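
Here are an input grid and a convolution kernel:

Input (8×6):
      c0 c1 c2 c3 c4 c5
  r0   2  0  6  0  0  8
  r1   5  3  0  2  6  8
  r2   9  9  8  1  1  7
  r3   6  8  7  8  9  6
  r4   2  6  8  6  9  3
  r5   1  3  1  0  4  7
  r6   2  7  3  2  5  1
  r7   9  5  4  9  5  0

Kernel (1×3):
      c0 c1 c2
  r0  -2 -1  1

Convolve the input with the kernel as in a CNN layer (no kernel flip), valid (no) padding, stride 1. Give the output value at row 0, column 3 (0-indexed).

8

The receptive field on the input at this output position is [0 0 8]. Elementwise product with the kernel and sum: 0·-2 + 0·-1 + 8·1.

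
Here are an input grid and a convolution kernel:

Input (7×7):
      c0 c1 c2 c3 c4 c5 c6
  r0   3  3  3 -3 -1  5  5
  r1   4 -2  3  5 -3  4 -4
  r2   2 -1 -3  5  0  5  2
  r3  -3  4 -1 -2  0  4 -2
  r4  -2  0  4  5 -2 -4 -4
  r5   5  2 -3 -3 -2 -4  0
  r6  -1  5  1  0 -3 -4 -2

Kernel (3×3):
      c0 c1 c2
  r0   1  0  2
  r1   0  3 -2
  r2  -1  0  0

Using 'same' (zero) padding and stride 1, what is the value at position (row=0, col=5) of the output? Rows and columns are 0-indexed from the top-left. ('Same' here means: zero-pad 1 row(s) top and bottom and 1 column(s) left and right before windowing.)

The receptive field on the zero-padded input at this output position is [0 0 0 / -1 5 5 / -3 4 -4]. Elementwise product with the kernel and sum: 0·1 + 0·2 + 5·3 + 5·-2 + -3·-1.

8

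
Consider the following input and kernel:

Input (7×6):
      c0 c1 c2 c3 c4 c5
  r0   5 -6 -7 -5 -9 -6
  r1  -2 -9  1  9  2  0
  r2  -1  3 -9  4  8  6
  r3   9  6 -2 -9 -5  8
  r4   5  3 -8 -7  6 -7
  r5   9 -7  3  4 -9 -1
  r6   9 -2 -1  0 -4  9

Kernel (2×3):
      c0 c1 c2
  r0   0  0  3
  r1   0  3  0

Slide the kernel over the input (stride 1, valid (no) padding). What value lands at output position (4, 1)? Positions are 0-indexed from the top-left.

The receptive field on the input at this output position is [3 -8 -7 / -7 3 4]. Elementwise product with the kernel and sum: -7·3 + 3·3.

-12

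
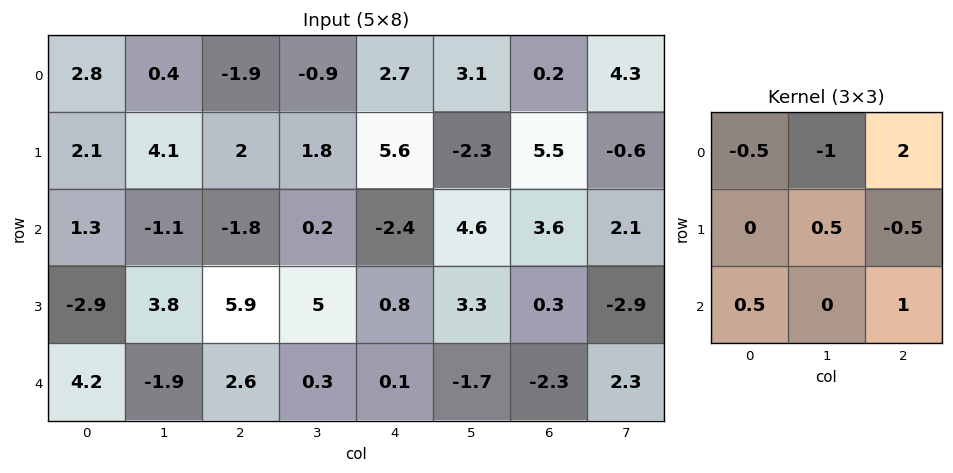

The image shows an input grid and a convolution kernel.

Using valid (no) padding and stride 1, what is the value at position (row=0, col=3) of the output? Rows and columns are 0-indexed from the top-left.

12.6

The receptive field on the input at this output position is [-0.9 2.7 3.1 / 1.8 5.6 -2.3 / 0.2 -2.4 4.6]. Elementwise product with the kernel and sum: -0.9·-0.5 + 2.7·-1 + 3.1·2 + 5.6·0.5 + -2.3·-0.5 + 0.2·0.5 + 4.6·1.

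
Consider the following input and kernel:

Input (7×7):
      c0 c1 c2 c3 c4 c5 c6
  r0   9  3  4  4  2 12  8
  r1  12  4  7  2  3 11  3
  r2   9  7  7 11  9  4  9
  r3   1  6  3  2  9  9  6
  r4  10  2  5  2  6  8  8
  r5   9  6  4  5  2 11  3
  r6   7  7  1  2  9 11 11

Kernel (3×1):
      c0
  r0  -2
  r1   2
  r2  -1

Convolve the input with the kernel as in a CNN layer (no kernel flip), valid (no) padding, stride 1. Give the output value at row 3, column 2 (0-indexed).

The receptive field on the input at this output position is [3 / 5 / 4]. Elementwise product with the kernel and sum: 3·-2 + 5·2 + 4·-1.

0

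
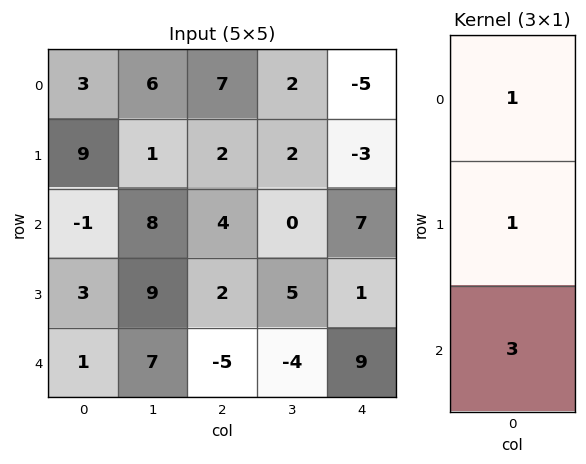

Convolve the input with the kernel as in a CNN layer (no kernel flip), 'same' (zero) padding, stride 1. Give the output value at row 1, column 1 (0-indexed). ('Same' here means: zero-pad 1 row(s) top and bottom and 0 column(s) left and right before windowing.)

The receptive field on the zero-padded input at this output position is [6 / 1 / 8]. Elementwise product with the kernel and sum: 6·1 + 1·1 + 8·3.

31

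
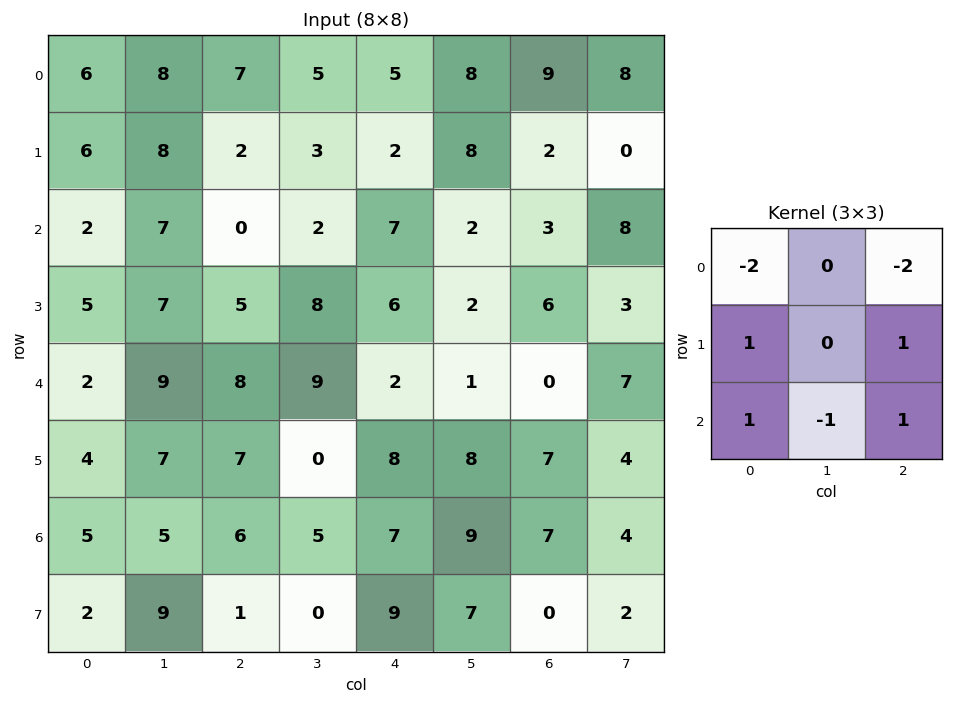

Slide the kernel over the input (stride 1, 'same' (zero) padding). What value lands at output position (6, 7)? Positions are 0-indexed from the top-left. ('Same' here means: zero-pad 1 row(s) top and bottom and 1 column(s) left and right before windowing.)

-9

The receptive field on the zero-padded input at this output position is [7 4 0 / 7 4 0 / 0 2 0]. Elementwise product with the kernel and sum: 7·-2 + 0·-2 + 7·1 + 0·1 + 0·1 + 2·-1 + 0·1.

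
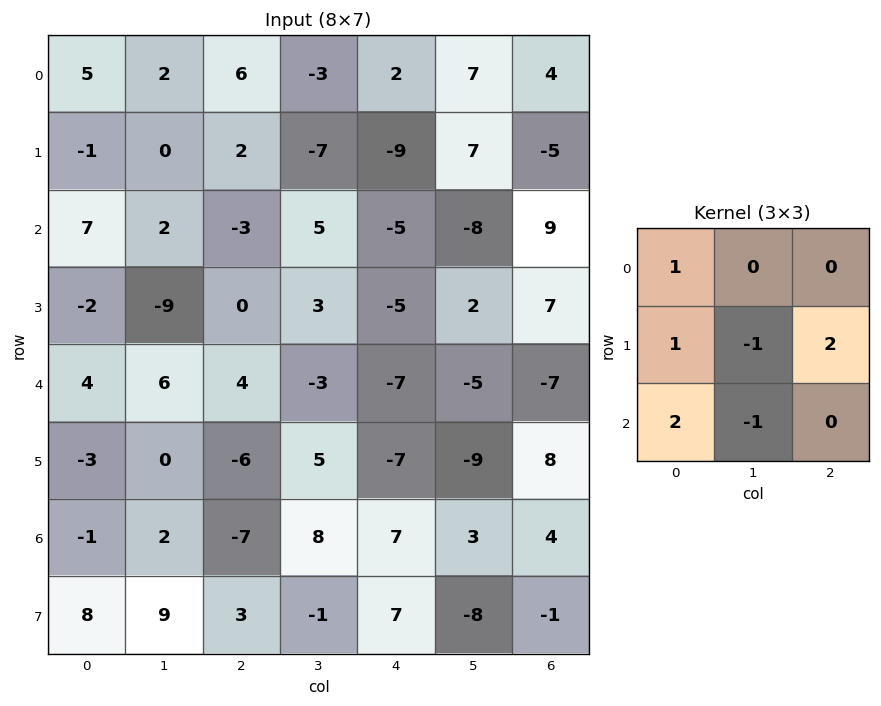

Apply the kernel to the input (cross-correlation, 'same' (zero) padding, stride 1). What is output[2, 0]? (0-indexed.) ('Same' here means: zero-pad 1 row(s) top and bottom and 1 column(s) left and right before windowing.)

The receptive field on the zero-padded input at this output position is [0 -1 0 / 0 7 2 / 0 -2 -9]. Elementwise product with the kernel and sum: 0·1 + 0·1 + 7·-1 + 2·2 + 0·2 + -2·-1.

-1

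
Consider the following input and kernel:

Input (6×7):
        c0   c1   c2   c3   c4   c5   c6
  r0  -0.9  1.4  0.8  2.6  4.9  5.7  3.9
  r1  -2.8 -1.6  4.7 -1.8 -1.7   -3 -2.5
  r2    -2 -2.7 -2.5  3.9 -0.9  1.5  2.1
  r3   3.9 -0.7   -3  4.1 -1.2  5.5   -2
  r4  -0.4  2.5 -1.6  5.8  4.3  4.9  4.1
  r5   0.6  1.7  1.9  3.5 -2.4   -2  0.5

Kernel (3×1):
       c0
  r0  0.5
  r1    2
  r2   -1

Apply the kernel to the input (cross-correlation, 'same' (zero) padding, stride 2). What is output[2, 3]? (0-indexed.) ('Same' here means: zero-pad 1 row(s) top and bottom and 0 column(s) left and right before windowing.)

6.7

The receptive field on the zero-padded input at this output position is [-2 / 4.1 / 0.5]. Elementwise product with the kernel and sum: -2·0.5 + 4.1·2 + 0.5·-1.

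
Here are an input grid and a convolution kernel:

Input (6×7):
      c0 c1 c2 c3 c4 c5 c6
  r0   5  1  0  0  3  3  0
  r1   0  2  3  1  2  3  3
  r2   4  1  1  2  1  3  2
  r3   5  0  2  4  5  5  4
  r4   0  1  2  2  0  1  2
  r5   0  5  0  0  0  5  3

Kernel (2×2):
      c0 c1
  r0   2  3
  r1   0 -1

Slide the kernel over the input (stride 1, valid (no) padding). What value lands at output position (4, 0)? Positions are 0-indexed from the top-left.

The receptive field on the input at this output position is [0 1 / 0 5]. Elementwise product with the kernel and sum: 0·2 + 1·3 + 5·-1.

-2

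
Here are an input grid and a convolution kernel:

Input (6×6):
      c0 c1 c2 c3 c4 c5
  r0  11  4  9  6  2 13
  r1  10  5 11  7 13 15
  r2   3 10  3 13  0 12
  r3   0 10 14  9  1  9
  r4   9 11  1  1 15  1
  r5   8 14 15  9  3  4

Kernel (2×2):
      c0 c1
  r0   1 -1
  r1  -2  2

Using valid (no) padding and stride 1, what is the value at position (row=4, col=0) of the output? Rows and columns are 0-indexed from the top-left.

The receptive field on the input at this output position is [9 11 / 8 14]. Elementwise product with the kernel and sum: 9·1 + 11·-1 + 8·-2 + 14·2.

10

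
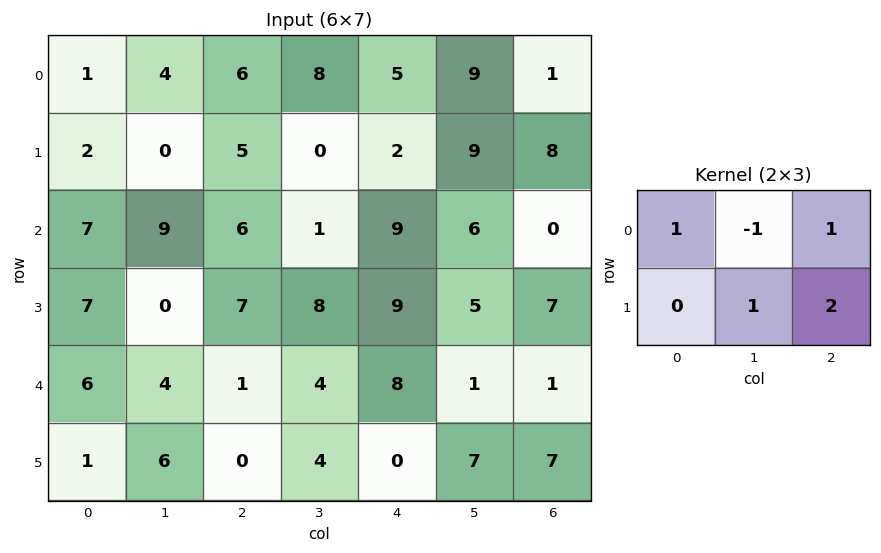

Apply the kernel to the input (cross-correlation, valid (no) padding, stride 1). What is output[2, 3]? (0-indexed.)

The receptive field on the input at this output position is [1 9 6 / 8 9 5]. Elementwise product with the kernel and sum: 1·1 + 9·-1 + 6·1 + 9·1 + 5·2.

17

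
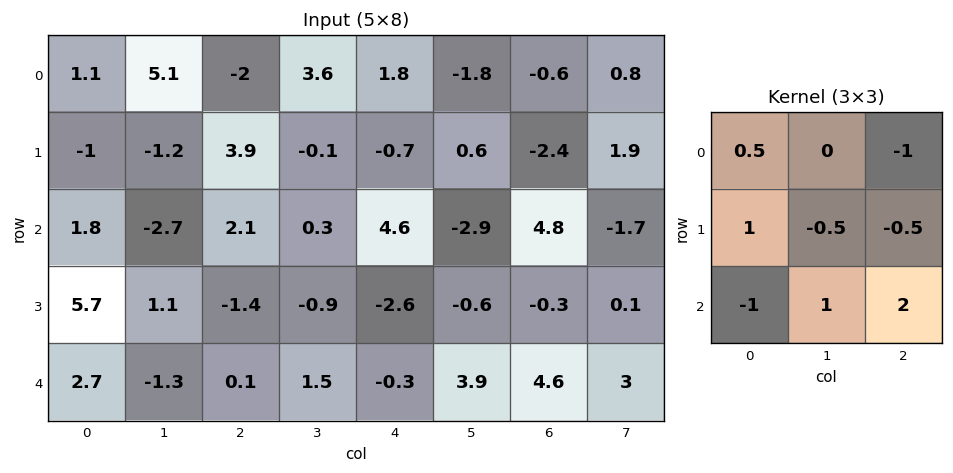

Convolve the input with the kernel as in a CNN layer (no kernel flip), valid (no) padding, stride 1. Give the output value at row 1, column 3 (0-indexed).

The receptive field on the input at this output position is [-0.1 -0.7 0.6 / 0.3 4.6 -2.9 / -0.9 -2.6 -0.6]. Elementwise product with the kernel and sum: -0.1·0.5 + 0.6·-1 + 0.3·1 + 4.6·-0.5 + -2.9·-0.5 + -0.9·-1 + -2.6·1 + -0.6·2.

-4.1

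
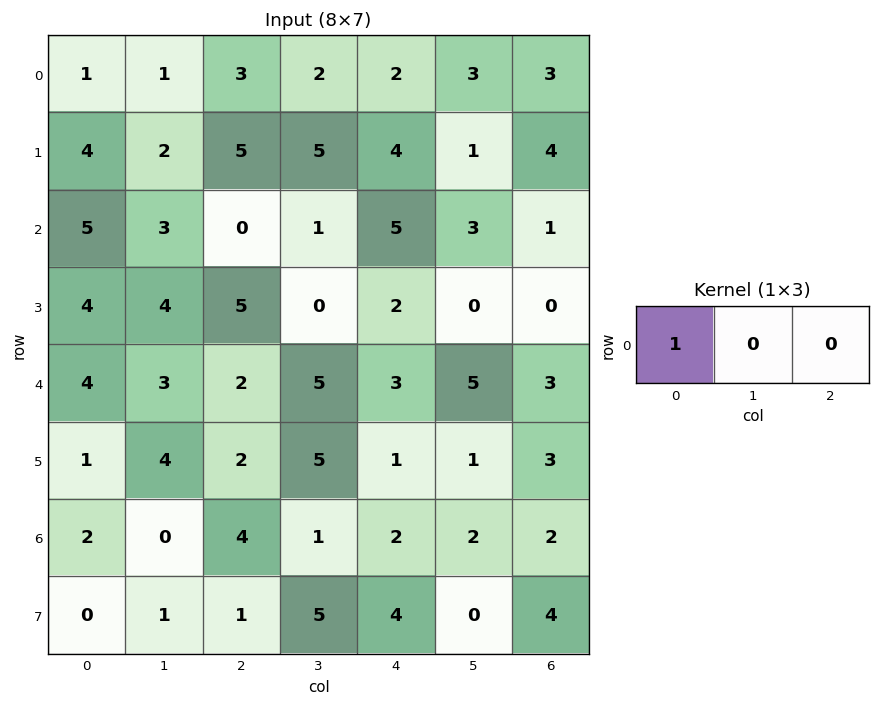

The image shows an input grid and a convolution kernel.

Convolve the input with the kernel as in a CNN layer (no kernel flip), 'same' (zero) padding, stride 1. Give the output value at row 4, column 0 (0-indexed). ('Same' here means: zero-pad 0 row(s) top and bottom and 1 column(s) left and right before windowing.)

0

The receptive field on the zero-padded input at this output position is [0 4 3]. Elementwise product with the kernel and sum: 0·1.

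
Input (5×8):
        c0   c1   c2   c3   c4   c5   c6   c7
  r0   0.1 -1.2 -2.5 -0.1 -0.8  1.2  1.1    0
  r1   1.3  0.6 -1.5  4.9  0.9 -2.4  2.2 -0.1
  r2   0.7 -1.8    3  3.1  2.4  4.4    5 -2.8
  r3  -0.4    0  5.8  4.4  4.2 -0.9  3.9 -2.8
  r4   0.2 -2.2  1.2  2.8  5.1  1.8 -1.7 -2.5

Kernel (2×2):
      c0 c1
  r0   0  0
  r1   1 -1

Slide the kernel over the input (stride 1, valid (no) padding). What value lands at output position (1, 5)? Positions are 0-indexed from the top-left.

-0.6

The receptive field on the input at this output position is [-2.4 2.2 / 4.4 5]. Elementwise product with the kernel and sum: 4.4·1 + 5·-1.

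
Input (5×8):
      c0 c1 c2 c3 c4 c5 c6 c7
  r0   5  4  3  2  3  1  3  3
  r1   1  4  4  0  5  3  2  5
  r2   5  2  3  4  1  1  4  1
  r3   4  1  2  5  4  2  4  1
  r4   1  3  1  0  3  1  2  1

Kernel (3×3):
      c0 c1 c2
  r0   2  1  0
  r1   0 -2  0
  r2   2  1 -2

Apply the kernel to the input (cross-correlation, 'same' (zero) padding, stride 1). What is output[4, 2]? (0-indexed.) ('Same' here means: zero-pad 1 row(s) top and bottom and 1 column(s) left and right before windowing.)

2

The receptive field on the zero-padded input at this output position is [1 2 5 / 3 1 0 / 0 0 0]. Elementwise product with the kernel and sum: 1·2 + 2·1 + 1·-2 + 0·2 + 0·1 + 0·-2.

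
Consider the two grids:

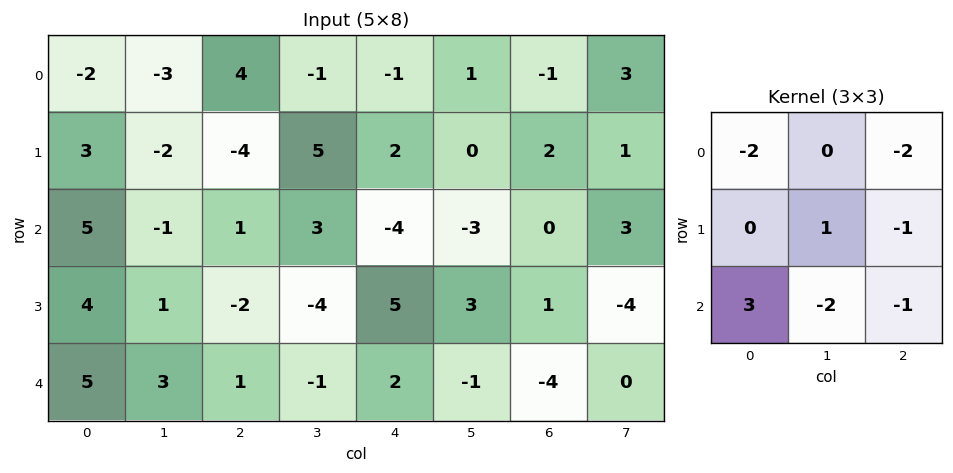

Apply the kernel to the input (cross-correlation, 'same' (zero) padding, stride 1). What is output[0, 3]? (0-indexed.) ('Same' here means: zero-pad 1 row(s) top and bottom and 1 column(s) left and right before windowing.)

-24

The receptive field on the zero-padded input at this output position is [0 0 0 / 4 -1 -1 / -4 5 2]. Elementwise product with the kernel and sum: 0·-2 + 0·-2 + -1·1 + -1·-1 + -4·3 + 5·-2 + 2·-1.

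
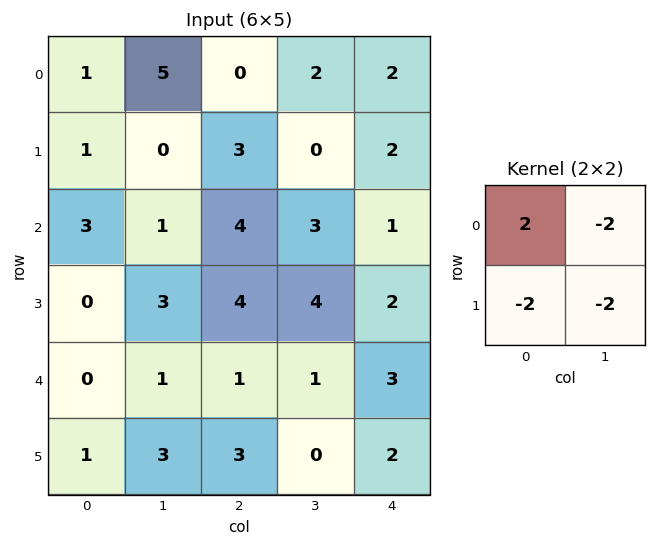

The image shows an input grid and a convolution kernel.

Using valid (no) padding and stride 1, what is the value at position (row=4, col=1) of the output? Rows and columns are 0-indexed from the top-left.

-12

The receptive field on the input at this output position is [1 1 / 3 3]. Elementwise product with the kernel and sum: 1·2 + 1·-2 + 3·-2 + 3·-2.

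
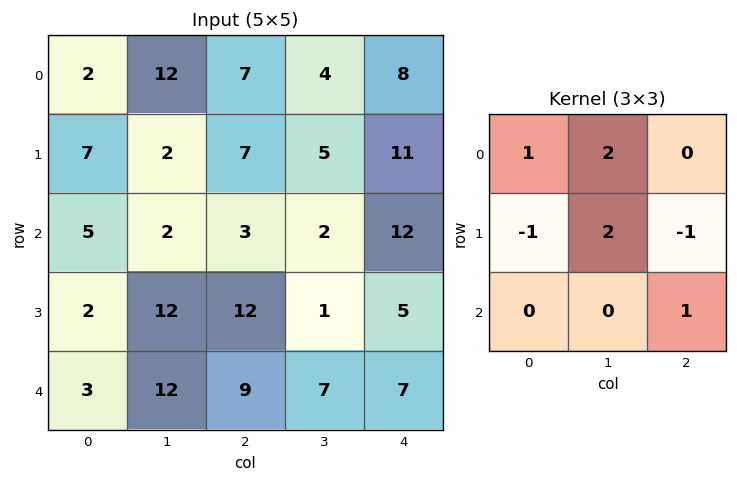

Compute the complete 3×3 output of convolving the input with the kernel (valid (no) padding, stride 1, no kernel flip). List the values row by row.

Output[0,0]: The receptive field on the input at this output position is [2 12 7 / 7 2 7 / 5 2 3]. Elementwise product with the kernel and sum: 2·1 + 12·2 + 7·-1 + 2·2 + 7·-1 + 3·1.
Output[0,1]: The receptive field on the input at this output position is [12 7 4 / 2 7 5 / 2 3 2]. Elementwise product with the kernel and sum: 12·1 + 7·2 + 2·-1 + 7·2 + 5·-1 + 2·1.

19 35 19
19 19 11
28 26 -1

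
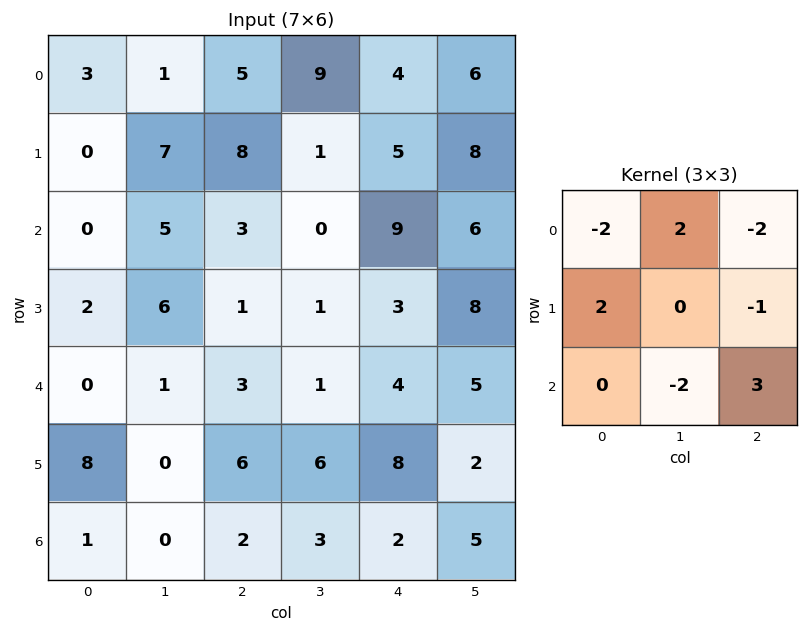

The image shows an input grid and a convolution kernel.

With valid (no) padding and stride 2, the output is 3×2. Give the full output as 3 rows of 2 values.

Output[0,0]: The receptive field on the input at this output position is [3 1 5 / 0 7 8 / 0 5 3]. Elementwise product with the kernel and sum: 3·-2 + 1·2 + 5·-2 + 0·2 + 8·-1 + 5·-2 + 3·3.
Output[0,1]: The receptive field on the input at this output position is [5 9 4 / 8 1 5 / 3 0 9]. Elementwise product with the kernel and sum: 5·-2 + 9·2 + 4·-2 + 8·2 + 5·-1 + 0·-2 + 9·3.

-23 38
14 -15
12 -8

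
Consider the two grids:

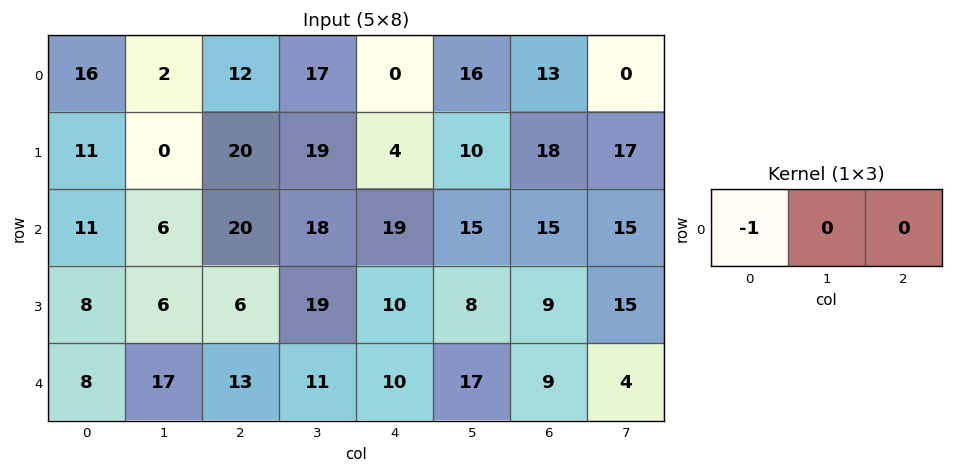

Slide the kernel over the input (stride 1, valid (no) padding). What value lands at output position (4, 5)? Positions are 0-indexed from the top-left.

The receptive field on the input at this output position is [17 9 4]. Elementwise product with the kernel and sum: 17·-1.

-17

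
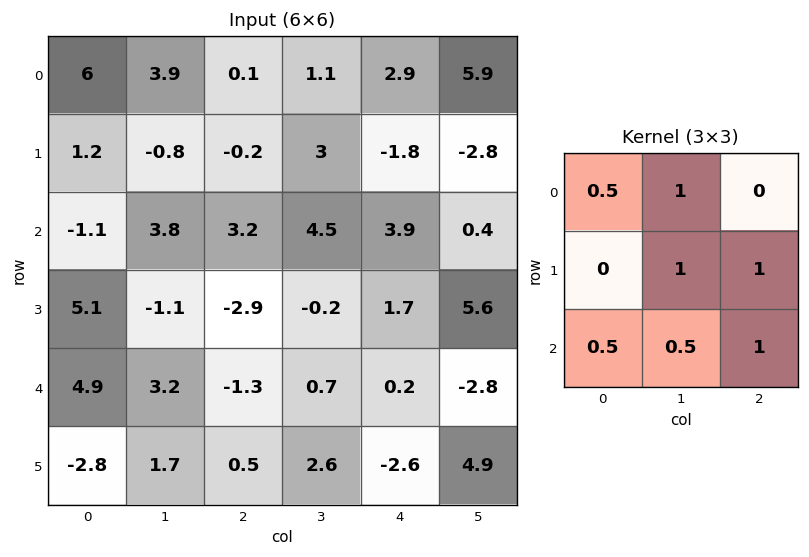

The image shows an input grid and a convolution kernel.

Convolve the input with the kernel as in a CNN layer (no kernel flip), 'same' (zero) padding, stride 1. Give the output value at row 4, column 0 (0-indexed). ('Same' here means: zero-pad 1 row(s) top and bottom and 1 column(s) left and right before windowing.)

The receptive field on the zero-padded input at this output position is [0 5.1 -1.1 / 0 4.9 3.2 / 0 -2.8 1.7]. Elementwise product with the kernel and sum: 0·0.5 + 5.1·1 + 4.9·1 + 3.2·1 + 0·0.5 + -2.8·0.5 + 1.7·1.

13.5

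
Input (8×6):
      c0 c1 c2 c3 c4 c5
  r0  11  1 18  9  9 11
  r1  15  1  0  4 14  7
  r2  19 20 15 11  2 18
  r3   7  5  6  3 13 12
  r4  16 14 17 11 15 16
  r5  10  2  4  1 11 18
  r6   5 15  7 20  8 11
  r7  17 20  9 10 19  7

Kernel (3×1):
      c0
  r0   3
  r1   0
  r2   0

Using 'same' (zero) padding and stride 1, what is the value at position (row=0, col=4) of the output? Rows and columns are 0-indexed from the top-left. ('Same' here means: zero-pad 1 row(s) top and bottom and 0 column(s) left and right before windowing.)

The receptive field on the zero-padded input at this output position is [0 / 9 / 14]. Elementwise product with the kernel and sum: 0·3.

0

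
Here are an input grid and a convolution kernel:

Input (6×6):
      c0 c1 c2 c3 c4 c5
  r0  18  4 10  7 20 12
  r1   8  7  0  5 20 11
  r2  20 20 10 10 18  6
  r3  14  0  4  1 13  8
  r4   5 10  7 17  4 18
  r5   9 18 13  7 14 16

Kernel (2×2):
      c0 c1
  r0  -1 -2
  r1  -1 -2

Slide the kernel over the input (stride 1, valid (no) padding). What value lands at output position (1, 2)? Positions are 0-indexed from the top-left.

-40

The receptive field on the input at this output position is [0 5 / 10 10]. Elementwise product with the kernel and sum: 0·-1 + 5·-2 + 10·-1 + 10·-2.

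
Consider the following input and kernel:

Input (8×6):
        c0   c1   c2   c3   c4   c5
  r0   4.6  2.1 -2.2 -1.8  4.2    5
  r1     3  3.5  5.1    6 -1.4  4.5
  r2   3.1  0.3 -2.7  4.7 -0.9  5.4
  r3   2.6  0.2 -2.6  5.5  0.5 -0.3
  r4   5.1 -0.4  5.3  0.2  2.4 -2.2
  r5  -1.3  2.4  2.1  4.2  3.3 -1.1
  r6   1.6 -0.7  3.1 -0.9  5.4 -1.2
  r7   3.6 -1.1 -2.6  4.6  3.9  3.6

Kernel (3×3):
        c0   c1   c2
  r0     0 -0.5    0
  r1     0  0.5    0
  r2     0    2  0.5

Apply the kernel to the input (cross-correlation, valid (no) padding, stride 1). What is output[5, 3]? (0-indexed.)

The receptive field on the input at this output position is [4.2 3.3 -1.1 / -0.9 5.4 -1.2 / 4.6 3.9 3.6]. Elementwise product with the kernel and sum: 3.3·-0.5 + 5.4·0.5 + 3.9·2 + 3.6·0.5.

10.65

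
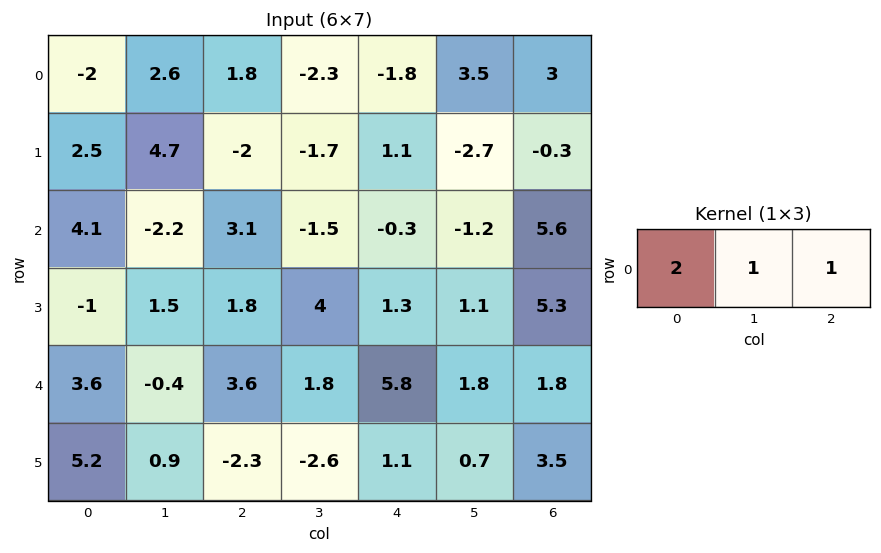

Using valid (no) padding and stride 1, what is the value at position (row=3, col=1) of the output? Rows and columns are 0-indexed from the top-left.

8.8

The receptive field on the input at this output position is [1.5 1.8 4]. Elementwise product with the kernel and sum: 1.5·2 + 1.8·1 + 4·1.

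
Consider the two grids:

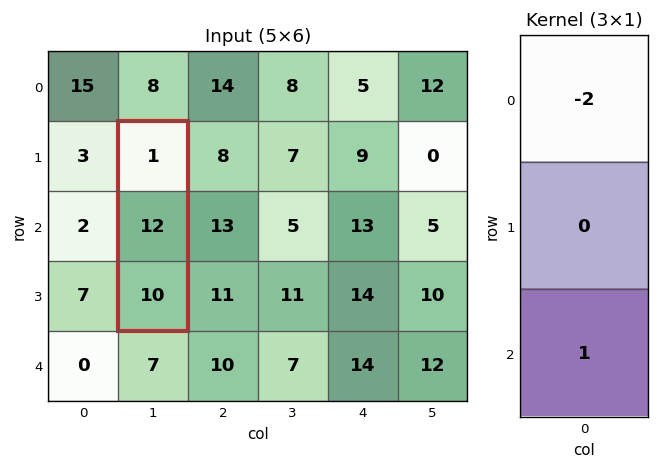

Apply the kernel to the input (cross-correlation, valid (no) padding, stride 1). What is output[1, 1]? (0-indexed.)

8

The receptive field on the input at this output position is [1 / 12 / 10]. Elementwise product with the kernel and sum: 1·-2 + 10·1.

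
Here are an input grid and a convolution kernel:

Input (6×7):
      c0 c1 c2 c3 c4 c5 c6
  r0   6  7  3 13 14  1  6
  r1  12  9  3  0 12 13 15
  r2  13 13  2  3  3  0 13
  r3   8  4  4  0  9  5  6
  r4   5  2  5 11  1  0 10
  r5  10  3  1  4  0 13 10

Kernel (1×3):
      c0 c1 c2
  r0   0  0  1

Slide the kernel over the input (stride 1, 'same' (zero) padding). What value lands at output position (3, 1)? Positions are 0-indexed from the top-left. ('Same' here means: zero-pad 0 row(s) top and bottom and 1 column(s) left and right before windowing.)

4

The receptive field on the zero-padded input at this output position is [8 4 4]. Elementwise product with the kernel and sum: 4·1.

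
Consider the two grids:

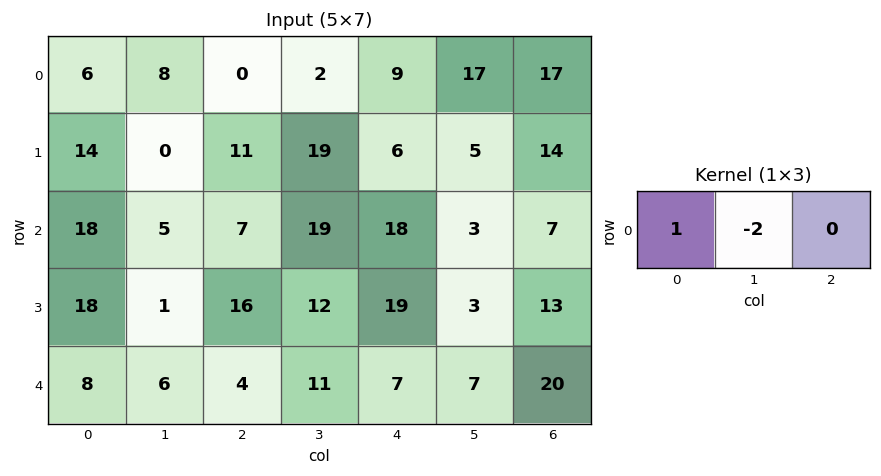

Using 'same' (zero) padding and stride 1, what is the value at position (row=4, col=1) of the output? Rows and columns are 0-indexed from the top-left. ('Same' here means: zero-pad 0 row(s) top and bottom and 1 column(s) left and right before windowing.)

The receptive field on the zero-padded input at this output position is [8 6 4]. Elementwise product with the kernel and sum: 8·1 + 6·-2.

-4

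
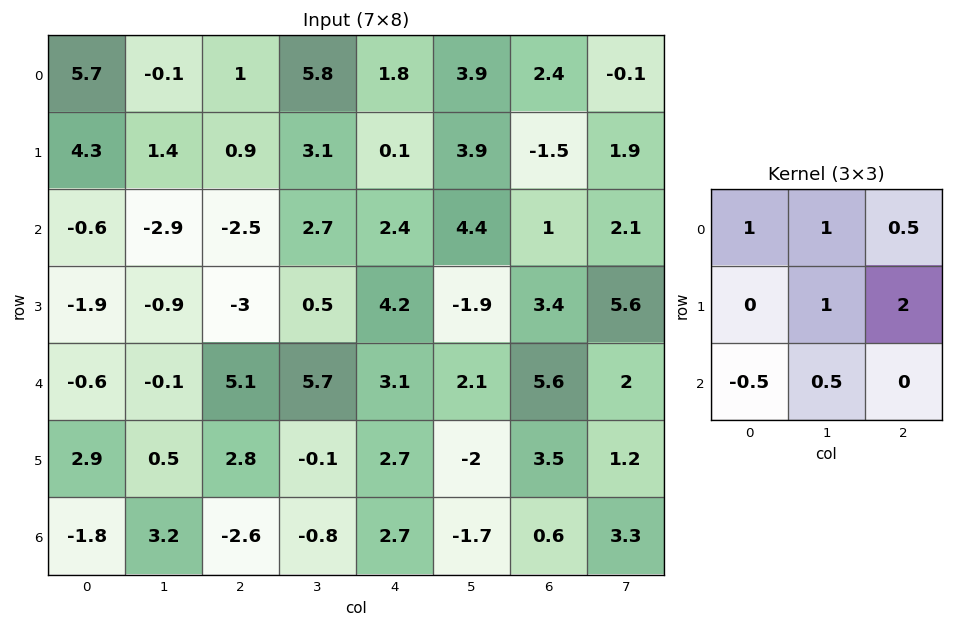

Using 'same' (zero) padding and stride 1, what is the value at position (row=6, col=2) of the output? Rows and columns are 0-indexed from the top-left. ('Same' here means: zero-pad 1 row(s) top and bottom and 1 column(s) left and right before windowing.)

-0.95

The receptive field on the zero-padded input at this output position is [0.5 2.8 -0.1 / 3.2 -2.6 -0.8 / 0 0 0]. Elementwise product with the kernel and sum: 0.5·1 + 2.8·1 + -0.1·0.5 + -2.6·1 + -0.8·2 + 0·-0.5 + 0·0.5.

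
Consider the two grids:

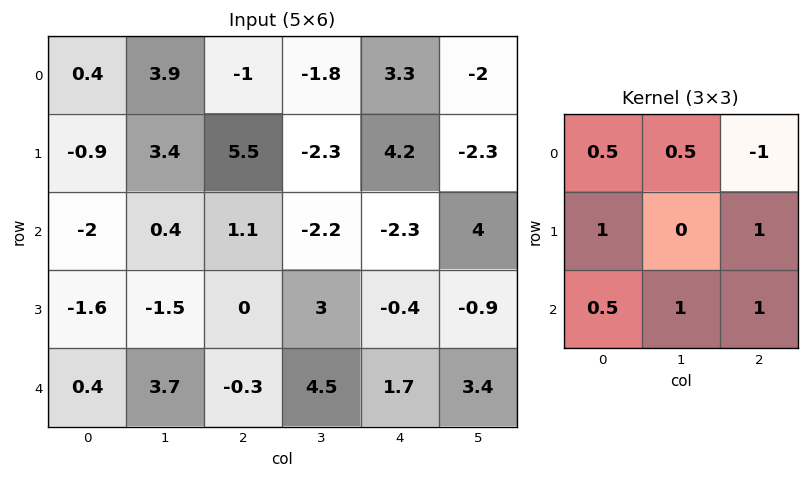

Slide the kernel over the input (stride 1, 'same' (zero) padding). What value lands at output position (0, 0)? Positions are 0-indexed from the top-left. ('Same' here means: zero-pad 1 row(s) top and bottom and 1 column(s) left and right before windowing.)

The receptive field on the zero-padded input at this output position is [0 0 0 / 0 0.4 3.9 / 0 -0.9 3.4]. Elementwise product with the kernel and sum: 0·0.5 + 0·0.5 + 0·-1 + 0·1 + 3.9·1 + 0·0.5 + -0.9·1 + 3.4·1.

6.4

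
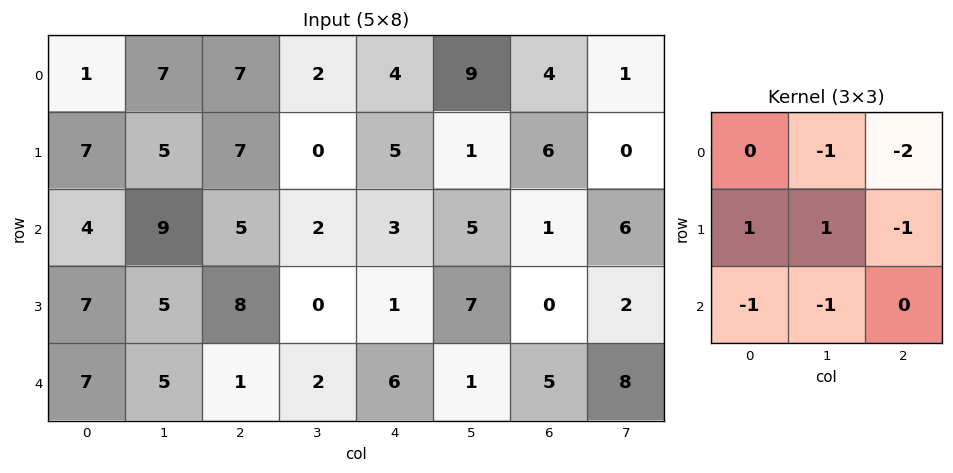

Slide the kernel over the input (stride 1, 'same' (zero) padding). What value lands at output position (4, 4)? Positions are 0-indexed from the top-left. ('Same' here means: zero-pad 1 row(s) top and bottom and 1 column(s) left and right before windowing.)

The receptive field on the zero-padded input at this output position is [0 1 7 / 2 6 1 / 0 0 0]. Elementwise product with the kernel and sum: 1·-1 + 7·-2 + 2·1 + 6·1 + 1·-1 + 0·-1 + 0·-1.

-8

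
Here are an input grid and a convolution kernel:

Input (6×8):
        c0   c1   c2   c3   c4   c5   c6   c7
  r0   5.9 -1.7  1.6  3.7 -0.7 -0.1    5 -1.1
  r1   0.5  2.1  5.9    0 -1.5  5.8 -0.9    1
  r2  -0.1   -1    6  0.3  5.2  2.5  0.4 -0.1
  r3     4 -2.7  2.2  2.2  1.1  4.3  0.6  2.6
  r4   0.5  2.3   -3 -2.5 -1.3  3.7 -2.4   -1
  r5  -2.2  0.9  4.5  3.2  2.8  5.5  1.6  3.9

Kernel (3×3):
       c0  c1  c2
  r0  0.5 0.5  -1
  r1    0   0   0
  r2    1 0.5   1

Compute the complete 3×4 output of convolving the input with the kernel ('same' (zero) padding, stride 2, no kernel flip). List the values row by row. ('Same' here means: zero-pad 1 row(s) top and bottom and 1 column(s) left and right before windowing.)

Output[0,0]: The receptive field on the zero-padded input at this output position is [0 0 0 / 0 5.9 -1.7 / 0 0.5 2.1]. Elementwise product with the kernel and sum: 0·0.5 + 0·0.5 + 0·-1 + 0·1 + 0.5·0.5 + 2.1·1.
Output[0,1]: The receptive field on the zero-padded input at this output position is [0 0 0 / -1.7 1.6 3.7 / 2.1 5.9 0]. Elementwise product with the kernel and sum: 0·0.5 + 0·0.5 + 0·-1 + 2.1·1 + 5.9·0.5 + 0·1.

2.35 5.05 5.05 6.35
-2.55 4.6 0.5 8.65
4.5 3.9 7.45 10.05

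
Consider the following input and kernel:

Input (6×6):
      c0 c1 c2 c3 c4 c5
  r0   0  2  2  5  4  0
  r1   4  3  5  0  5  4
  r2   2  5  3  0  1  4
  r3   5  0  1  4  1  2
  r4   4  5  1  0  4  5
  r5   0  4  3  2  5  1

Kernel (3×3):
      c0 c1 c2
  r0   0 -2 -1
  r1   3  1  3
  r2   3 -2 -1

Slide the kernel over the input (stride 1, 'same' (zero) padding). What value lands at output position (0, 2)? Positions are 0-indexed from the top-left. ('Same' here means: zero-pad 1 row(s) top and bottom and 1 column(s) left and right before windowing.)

The receptive field on the zero-padded input at this output position is [0 0 0 / 2 2 5 / 3 5 0]. Elementwise product with the kernel and sum: 0·-2 + 0·-1 + 2·3 + 2·1 + 5·3 + 3·3 + 5·-2 + 0·-1.

22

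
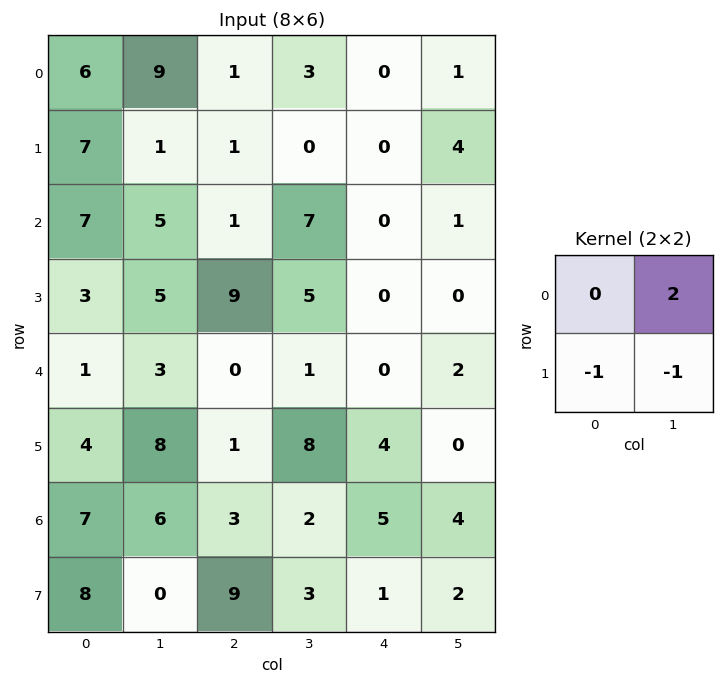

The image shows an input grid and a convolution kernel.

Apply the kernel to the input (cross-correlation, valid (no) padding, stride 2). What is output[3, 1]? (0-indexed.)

-8

The receptive field on the input at this output position is [3 2 / 9 3]. Elementwise product with the kernel and sum: 2·2 + 9·-1 + 3·-1.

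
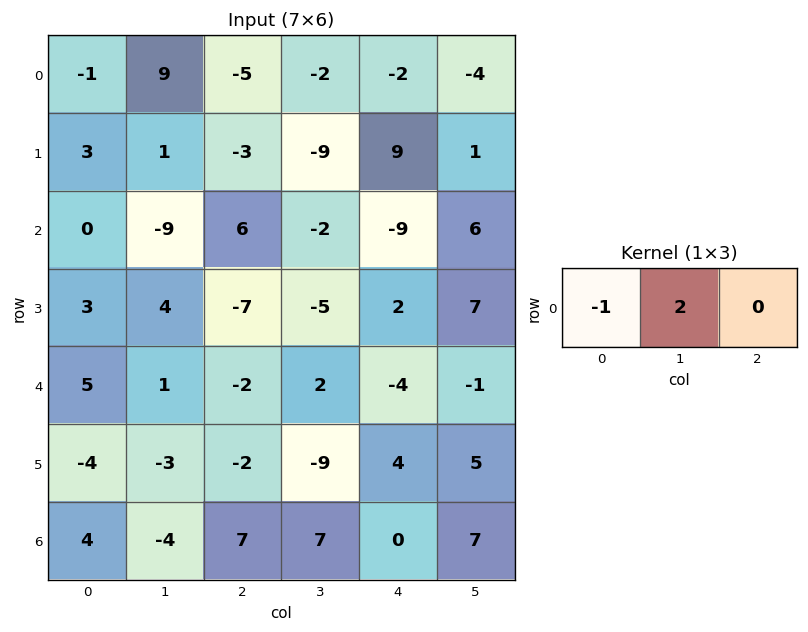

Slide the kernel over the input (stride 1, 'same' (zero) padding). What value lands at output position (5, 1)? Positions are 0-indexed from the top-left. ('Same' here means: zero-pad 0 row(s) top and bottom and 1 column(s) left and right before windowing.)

The receptive field on the zero-padded input at this output position is [-4 -3 -2]. Elementwise product with the kernel and sum: -4·-1 + -3·2.

-2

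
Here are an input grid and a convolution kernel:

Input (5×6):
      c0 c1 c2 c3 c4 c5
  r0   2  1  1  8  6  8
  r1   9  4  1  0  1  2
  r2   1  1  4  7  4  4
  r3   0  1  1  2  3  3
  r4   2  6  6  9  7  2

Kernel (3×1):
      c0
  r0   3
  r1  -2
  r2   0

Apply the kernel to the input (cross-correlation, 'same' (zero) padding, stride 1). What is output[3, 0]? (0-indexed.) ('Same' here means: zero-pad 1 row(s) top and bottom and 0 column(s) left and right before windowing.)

3

The receptive field on the zero-padded input at this output position is [1 / 0 / 2]. Elementwise product with the kernel and sum: 1·3 + 0·-2.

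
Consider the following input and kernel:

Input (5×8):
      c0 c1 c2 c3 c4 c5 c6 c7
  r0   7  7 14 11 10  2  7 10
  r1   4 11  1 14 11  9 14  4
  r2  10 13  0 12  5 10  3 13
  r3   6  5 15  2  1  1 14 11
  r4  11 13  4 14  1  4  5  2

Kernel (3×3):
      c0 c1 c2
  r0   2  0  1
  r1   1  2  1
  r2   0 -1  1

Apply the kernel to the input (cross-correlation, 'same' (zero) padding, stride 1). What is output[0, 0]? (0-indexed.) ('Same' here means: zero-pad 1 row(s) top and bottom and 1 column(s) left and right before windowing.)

28

The receptive field on the zero-padded input at this output position is [0 0 0 / 0 7 7 / 0 4 11]. Elementwise product with the kernel and sum: 0·2 + 0·1 + 0·1 + 7·2 + 7·1 + 4·-1 + 11·1.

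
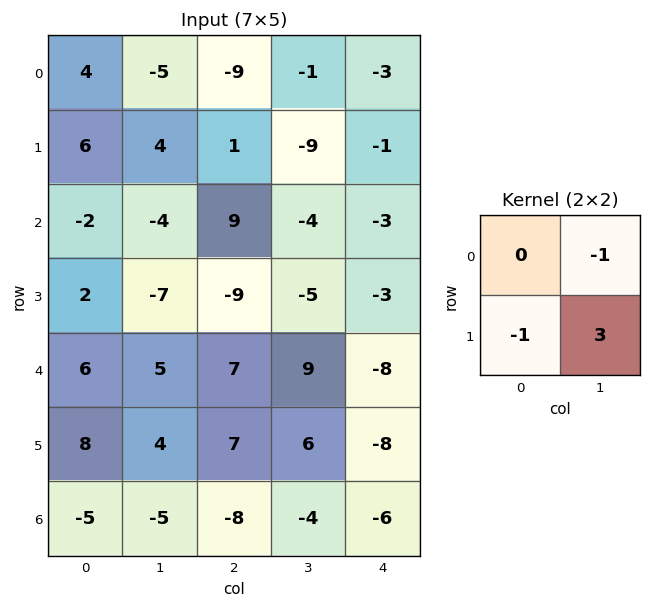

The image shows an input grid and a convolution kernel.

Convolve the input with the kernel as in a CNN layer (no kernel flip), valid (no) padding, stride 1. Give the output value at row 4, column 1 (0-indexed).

10

The receptive field on the input at this output position is [5 7 / 4 7]. Elementwise product with the kernel and sum: 7·-1 + 4·-1 + 7·3.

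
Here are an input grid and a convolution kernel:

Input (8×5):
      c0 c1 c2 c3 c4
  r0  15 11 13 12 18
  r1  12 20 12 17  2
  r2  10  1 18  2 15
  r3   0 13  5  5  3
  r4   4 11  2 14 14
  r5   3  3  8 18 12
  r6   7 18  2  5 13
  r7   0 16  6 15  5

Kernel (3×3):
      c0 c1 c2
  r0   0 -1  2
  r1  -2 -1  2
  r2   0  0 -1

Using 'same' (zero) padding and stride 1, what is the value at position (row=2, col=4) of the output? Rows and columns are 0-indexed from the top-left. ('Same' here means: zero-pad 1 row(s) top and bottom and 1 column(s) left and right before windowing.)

-21

The receptive field on the zero-padded input at this output position is [17 2 0 / 2 15 0 / 5 3 0]. Elementwise product with the kernel and sum: 2·-1 + 0·2 + 2·-2 + 15·-1 + 0·2 + 0·-1.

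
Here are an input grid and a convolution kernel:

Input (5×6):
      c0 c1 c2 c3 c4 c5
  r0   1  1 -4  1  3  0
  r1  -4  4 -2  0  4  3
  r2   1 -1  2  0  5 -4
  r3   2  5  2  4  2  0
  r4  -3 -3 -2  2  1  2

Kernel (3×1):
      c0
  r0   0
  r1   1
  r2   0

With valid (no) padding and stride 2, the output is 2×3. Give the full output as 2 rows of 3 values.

-4 -2 4
2 2 2

Output[0,0]: The receptive field on the input at this output position is [1 / -4 / 1]. Elementwise product with the kernel and sum: -4·1.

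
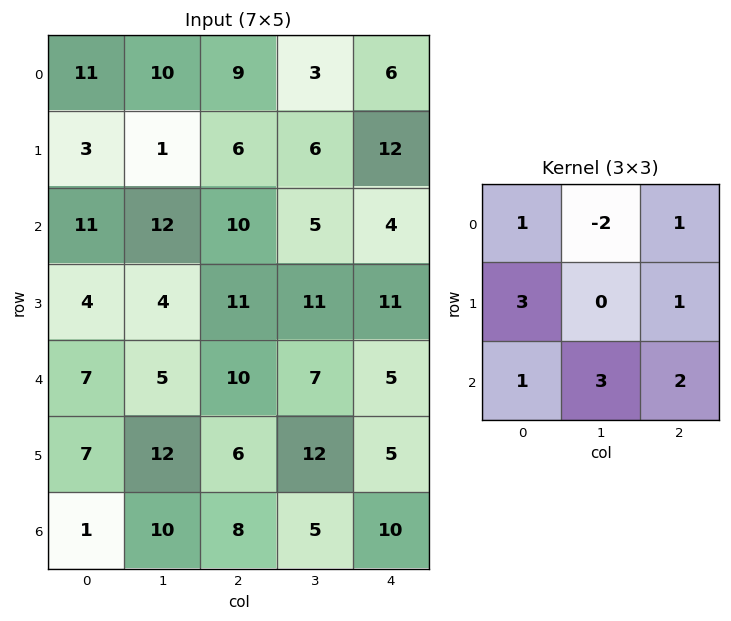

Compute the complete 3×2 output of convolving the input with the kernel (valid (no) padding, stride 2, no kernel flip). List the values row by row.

82 72
62 89
81 67

Output[0,0]: The receptive field on the input at this output position is [11 10 9 / 3 1 6 / 11 12 10]. Elementwise product with the kernel and sum: 11·1 + 10·-2 + 9·1 + 3·3 + 6·1 + 11·1 + 12·3 + 10·2.
Output[0,1]: The receptive field on the input at this output position is [9 3 6 / 6 6 12 / 10 5 4]. Elementwise product with the kernel and sum: 9·1 + 3·-2 + 6·1 + 6·3 + 12·1 + 10·1 + 5·3 + 4·2.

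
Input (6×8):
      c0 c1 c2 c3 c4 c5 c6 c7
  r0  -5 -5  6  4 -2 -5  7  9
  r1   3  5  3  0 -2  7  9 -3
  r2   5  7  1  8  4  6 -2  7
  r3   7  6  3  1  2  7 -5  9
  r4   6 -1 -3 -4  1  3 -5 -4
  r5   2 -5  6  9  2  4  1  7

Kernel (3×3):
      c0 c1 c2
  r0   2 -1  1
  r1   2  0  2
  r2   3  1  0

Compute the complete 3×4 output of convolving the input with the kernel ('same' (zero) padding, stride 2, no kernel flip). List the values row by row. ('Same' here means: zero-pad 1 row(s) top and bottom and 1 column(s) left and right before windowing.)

-7 16 -4 38
23 58 42 44
-1 -9 34 39

Output[0,0]: The receptive field on the zero-padded input at this output position is [0 0 0 / 0 -5 -5 / 0 3 5]. Elementwise product with the kernel and sum: 0·2 + 0·-1 + 0·1 + 0·2 + -5·2 + 0·3 + 3·1.
Output[0,1]: The receptive field on the zero-padded input at this output position is [0 0 0 / -5 6 4 / 5 3 0]. Elementwise product with the kernel and sum: 0·2 + 0·-1 + 0·1 + -5·2 + 4·2 + 5·3 + 3·1.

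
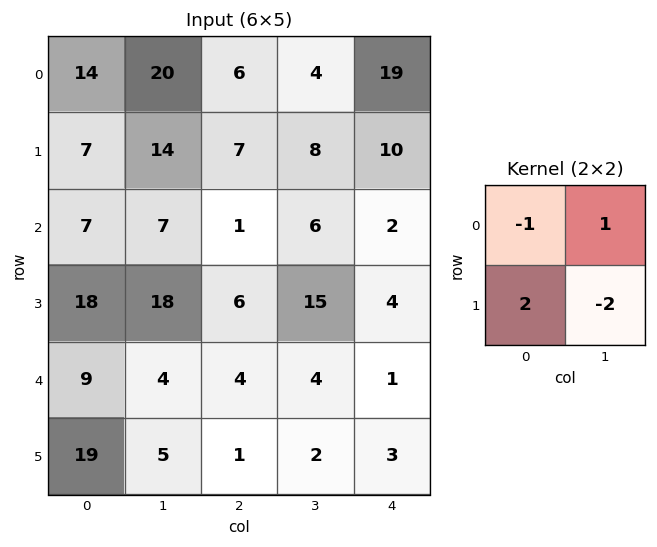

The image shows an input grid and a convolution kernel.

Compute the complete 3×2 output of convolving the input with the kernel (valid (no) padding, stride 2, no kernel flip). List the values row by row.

-8 -4
0 -13
23 -2

Output[0,0]: The receptive field on the input at this output position is [14 20 / 7 14]. Elementwise product with the kernel and sum: 14·-1 + 20·1 + 7·2 + 14·-2.
Output[0,1]: The receptive field on the input at this output position is [6 4 / 7 8]. Elementwise product with the kernel and sum: 6·-1 + 4·1 + 7·2 + 8·-2.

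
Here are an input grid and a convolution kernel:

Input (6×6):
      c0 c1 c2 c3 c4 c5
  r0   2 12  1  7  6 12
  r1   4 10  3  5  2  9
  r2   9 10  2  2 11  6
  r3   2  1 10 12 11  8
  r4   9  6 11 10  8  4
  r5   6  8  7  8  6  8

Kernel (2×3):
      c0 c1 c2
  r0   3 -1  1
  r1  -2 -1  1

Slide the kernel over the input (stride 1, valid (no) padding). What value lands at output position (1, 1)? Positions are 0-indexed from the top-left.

The receptive field on the input at this output position is [10 3 5 / 10 2 2]. Elementwise product with the kernel and sum: 10·3 + 3·-1 + 5·1 + 10·-2 + 2·-1 + 2·1.

12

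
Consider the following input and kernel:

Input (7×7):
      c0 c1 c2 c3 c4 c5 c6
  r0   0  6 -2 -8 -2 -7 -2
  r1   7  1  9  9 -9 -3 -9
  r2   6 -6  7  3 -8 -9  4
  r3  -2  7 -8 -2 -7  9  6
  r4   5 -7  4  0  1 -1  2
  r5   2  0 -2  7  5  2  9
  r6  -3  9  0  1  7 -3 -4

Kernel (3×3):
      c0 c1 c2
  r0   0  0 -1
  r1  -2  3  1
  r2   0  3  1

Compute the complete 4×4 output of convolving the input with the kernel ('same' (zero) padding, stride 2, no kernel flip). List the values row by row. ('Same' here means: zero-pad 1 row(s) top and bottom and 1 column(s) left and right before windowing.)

Output[0,0]: The receptive field on the zero-padded input at this output position is [0 0 0 / 0 0 6 / 0 7 1]. Elementwise product with the kernel and sum: 0·-1 + 0·-2 + 0·3 + 6·1 + 7·3 + 1·1.

28 10 -27 -19
12 1 -48 48
7 29 10 35
0 -24 14 -6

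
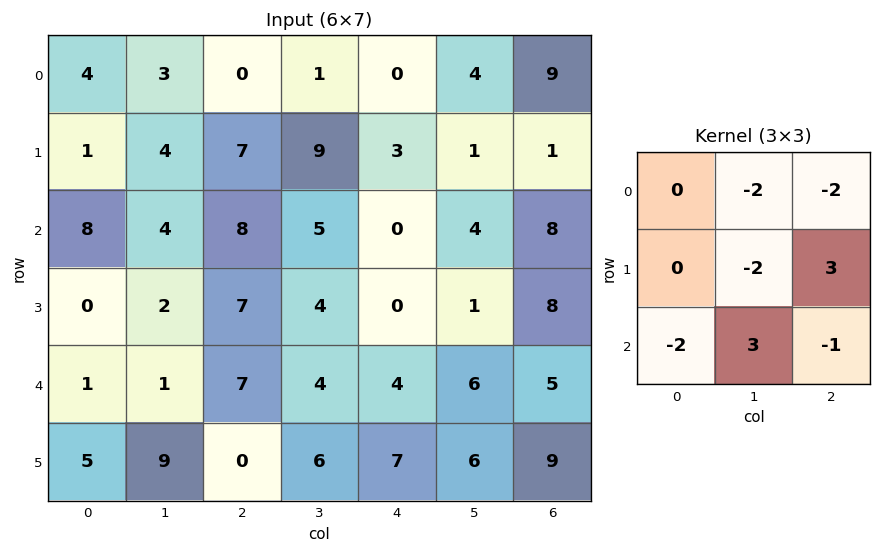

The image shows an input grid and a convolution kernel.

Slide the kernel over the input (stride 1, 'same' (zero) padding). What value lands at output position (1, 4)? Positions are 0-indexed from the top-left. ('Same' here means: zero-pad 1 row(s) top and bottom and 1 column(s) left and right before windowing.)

The receptive field on the zero-padded input at this output position is [1 0 4 / 9 3 1 / 5 0 4]. Elementwise product with the kernel and sum: 0·-2 + 4·-2 + 3·-2 + 1·3 + 5·-2 + 0·3 + 4·-1.

-25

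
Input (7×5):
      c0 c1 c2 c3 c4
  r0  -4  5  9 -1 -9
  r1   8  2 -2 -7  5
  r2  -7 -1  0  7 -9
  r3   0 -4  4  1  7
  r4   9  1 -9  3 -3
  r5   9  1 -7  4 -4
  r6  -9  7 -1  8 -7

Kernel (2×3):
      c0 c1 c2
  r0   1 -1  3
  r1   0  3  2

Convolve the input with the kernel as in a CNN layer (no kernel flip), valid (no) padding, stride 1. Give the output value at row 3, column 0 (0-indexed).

The receptive field on the input at this output position is [0 -4 4 / 9 1 -9]. Elementwise product with the kernel and sum: 0·1 + -4·-1 + 4·3 + 1·3 + -9·2.

1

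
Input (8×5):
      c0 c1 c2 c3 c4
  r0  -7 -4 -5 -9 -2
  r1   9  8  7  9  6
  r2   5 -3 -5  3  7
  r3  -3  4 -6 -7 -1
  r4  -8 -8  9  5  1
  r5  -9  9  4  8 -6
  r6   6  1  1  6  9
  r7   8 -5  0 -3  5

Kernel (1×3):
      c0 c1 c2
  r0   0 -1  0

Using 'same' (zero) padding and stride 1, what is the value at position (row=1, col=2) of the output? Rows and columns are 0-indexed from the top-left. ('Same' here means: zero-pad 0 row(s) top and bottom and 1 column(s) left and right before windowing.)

The receptive field on the zero-padded input at this output position is [8 7 9]. Elementwise product with the kernel and sum: 7·-1.

-7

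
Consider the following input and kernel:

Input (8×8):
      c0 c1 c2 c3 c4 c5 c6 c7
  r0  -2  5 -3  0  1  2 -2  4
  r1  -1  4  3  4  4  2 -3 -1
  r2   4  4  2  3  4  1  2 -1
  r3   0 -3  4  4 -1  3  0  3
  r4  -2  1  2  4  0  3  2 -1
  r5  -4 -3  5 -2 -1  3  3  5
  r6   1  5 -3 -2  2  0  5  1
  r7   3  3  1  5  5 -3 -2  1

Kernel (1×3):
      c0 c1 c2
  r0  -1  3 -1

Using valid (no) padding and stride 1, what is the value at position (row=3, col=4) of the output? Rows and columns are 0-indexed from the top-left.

The receptive field on the input at this output position is [-1 3 0]. Elementwise product with the kernel and sum: -1·-1 + 3·3 + 0·-1.

10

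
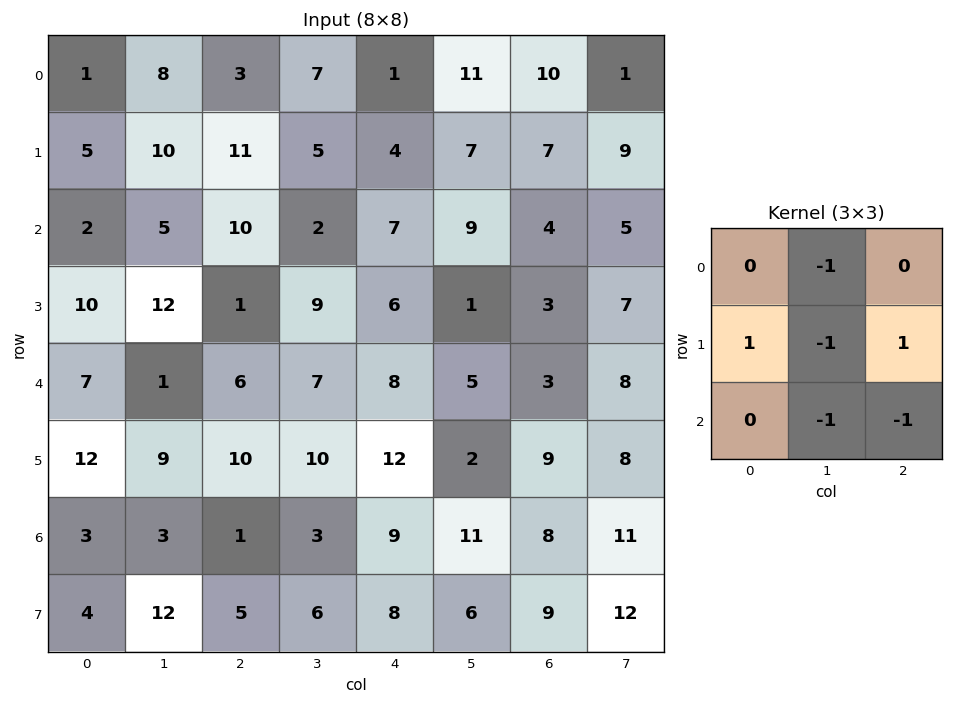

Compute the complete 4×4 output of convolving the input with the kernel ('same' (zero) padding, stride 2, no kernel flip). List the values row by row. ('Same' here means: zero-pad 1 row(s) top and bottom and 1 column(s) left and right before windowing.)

Output[0,0]: The receptive field on the zero-padded input at this output position is [0 0 0 / 0 1 8 / 0 5 10]. Elementwise product with the kernel and sum: 0·-1 + 0·1 + 1·-1 + 8·1 + 5·-1 + 10·-1.
Output[0,1]: The receptive field on the zero-padded input at this output position is [0 0 0 / 8 3 7 / 10 11 5]. Elementwise product with the kernel and sum: 0·-1 + 8·1 + 3·-1 + 7·1 + 11·-1 + 5·-1.

-8 -4 6 -14
-24 -24 -7 -7
-37 -19 -16 -10
-28 -16 -21 -16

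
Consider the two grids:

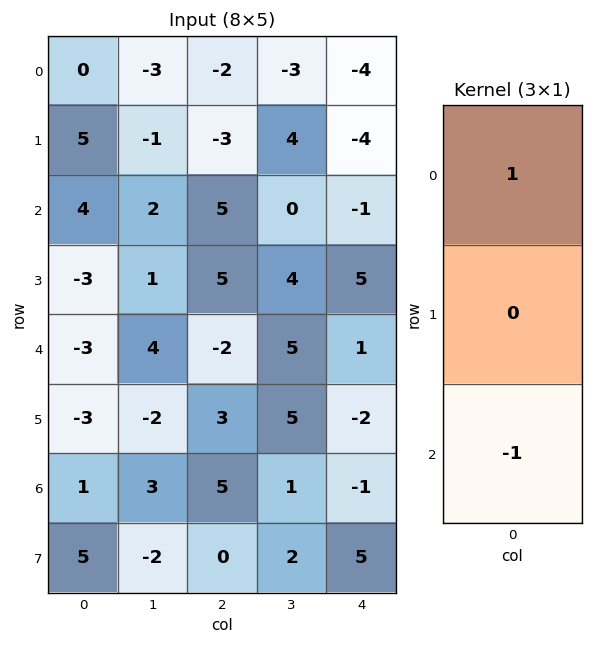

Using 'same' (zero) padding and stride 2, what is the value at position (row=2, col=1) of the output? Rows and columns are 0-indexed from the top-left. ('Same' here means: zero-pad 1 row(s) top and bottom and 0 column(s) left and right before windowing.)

2

The receptive field on the zero-padded input at this output position is [5 / -2 / 3]. Elementwise product with the kernel and sum: 5·1 + 3·-1.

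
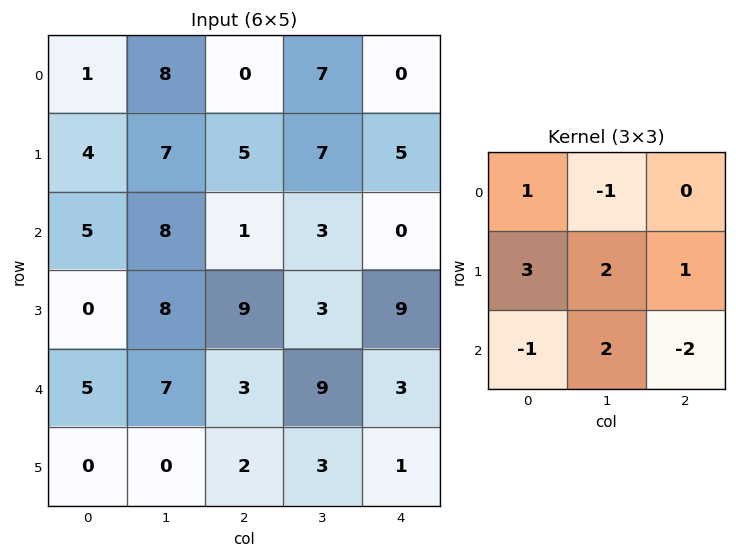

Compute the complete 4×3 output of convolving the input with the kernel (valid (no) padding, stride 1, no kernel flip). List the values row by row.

Output[0,0]: The receptive field on the input at this output position is [1 8 0 / 4 7 5 / 5 8 1]. Elementwise product with the kernel and sum: 1·1 + 8·-1 + 4·3 + 7·2 + 5·1 + 5·-1 + 8·2 + 1·-2.

33 34 32
27 35 -14
25 33 49
20 33 38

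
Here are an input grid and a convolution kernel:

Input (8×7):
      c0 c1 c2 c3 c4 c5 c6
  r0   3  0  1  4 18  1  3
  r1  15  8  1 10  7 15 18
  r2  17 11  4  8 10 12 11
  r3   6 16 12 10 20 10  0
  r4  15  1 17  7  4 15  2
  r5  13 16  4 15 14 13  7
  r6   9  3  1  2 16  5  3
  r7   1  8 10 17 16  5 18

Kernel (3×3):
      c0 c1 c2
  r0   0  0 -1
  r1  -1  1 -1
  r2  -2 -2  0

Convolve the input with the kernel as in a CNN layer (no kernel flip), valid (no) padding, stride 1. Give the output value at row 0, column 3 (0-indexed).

The receptive field on the input at this output position is [4 18 1 / 10 7 15 / 8 10 12]. Elementwise product with the kernel and sum: 1·-1 + 10·-1 + 7·1 + 15·-1 + 8·-2 + 10·-2.

-55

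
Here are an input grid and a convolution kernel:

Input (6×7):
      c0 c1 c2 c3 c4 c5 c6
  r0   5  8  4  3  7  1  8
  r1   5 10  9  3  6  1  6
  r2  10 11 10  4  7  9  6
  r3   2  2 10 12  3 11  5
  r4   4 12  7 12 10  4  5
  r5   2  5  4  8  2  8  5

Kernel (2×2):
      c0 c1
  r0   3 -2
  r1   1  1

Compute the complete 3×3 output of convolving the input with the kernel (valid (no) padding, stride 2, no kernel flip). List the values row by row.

Output[0,0]: The receptive field on the input at this output position is [5 8 / 5 10]. Elementwise product with the kernel and sum: 5·3 + 8·-2 + 5·1 + 10·1.

14 18 26
12 44 17
-5 9 32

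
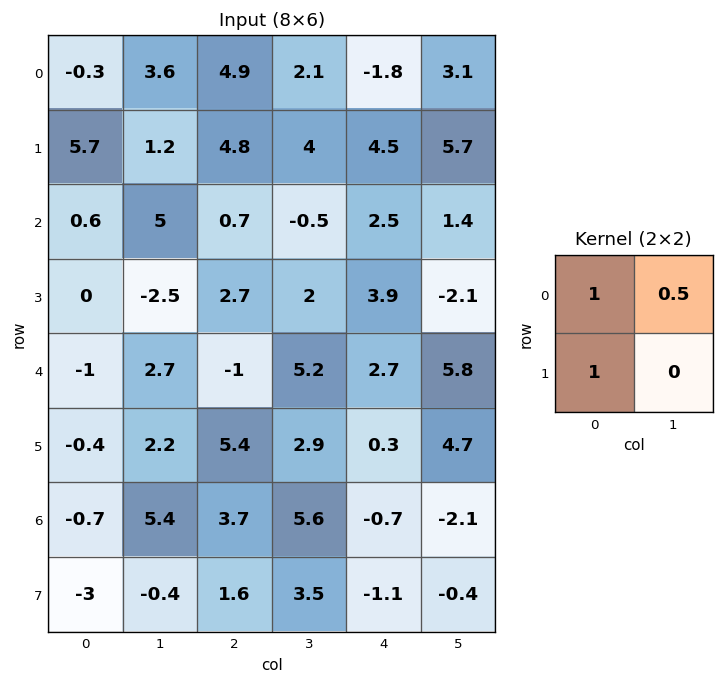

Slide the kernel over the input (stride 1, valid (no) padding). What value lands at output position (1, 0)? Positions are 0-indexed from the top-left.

6.9

The receptive field on the input at this output position is [5.7 1.2 / 0.6 5]. Elementwise product with the kernel and sum: 5.7·1 + 1.2·0.5 + 0.6·1.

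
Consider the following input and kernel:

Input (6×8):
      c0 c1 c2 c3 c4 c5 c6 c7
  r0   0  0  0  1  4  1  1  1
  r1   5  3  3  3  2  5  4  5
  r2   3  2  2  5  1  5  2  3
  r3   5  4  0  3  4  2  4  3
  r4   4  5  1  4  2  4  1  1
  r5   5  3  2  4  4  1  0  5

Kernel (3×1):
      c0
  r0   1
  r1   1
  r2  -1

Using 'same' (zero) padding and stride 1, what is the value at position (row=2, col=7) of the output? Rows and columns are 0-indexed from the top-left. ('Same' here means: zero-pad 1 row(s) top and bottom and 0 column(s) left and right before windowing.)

5

The receptive field on the zero-padded input at this output position is [5 / 3 / 3]. Elementwise product with the kernel and sum: 5·1 + 3·1 + 3·-1.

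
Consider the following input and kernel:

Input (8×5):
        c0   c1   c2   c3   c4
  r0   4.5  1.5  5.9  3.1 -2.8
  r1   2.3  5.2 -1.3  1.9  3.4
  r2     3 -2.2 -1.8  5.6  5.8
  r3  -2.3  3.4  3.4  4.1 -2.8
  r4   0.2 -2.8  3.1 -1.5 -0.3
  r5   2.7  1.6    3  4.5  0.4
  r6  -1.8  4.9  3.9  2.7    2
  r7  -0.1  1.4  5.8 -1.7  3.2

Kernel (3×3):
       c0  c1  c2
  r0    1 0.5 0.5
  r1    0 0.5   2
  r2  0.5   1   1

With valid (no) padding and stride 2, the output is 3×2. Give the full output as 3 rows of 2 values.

Output[0,0]: The receptive field on the input at this output position is [4.5 1.5 5.9 / 2.3 5.2 -1.3 / 3 -2.2 -1.8]. Elementwise product with the kernel and sum: 4.5·1 + 1.5·0.5 + 5.9·0.5 + 5.2·0.5 + -1.3·2 + 3·0.5 + -2.2·1 + -1.8·1.

5.7 24.3
9.9 0.1
15.05 11.9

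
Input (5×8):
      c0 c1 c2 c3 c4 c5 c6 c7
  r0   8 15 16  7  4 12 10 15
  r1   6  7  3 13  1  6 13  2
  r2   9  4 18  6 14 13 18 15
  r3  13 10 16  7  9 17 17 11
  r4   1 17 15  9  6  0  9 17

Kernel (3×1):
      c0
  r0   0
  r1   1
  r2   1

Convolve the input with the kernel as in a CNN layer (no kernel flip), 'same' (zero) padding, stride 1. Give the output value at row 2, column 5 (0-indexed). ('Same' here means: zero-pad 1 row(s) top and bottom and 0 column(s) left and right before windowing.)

The receptive field on the zero-padded input at this output position is [6 / 13 / 17]. Elementwise product with the kernel and sum: 13·1 + 17·1.

30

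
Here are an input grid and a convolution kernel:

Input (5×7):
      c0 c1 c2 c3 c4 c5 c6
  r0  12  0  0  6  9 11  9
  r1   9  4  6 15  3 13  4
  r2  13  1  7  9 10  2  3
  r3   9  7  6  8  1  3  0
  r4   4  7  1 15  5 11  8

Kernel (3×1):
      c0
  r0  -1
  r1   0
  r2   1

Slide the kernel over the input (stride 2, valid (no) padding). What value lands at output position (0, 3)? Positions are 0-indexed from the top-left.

The receptive field on the input at this output position is [9 / 4 / 3]. Elementwise product with the kernel and sum: 9·-1 + 3·1.

-6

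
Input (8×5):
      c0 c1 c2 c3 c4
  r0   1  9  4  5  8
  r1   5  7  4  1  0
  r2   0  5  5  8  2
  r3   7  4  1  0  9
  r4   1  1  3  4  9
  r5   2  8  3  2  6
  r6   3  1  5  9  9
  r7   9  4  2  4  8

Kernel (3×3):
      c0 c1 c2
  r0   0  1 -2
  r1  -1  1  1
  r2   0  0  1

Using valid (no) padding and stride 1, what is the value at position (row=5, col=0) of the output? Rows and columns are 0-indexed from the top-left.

The receptive field on the input at this output position is [2 8 3 / 3 1 5 / 9 4 2]. Elementwise product with the kernel and sum: 8·1 + 3·-2 + 3·-1 + 1·1 + 5·1 + 2·1.

7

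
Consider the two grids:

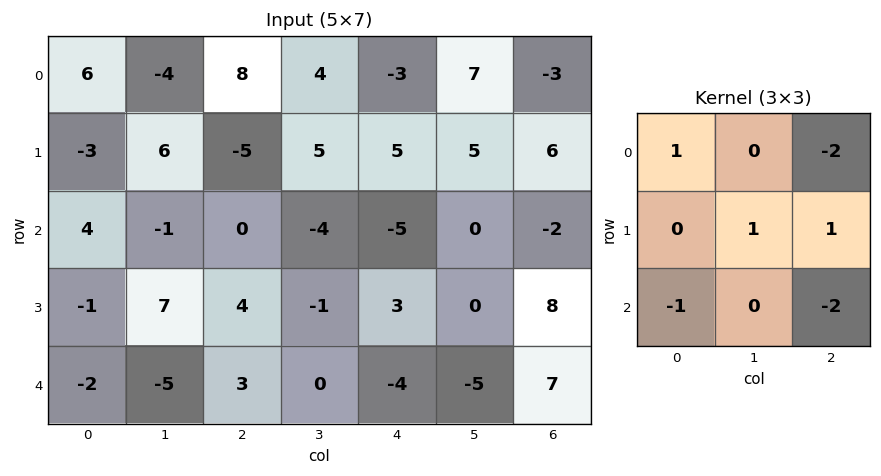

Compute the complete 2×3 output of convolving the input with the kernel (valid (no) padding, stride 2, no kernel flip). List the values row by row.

Output[0,0]: The receptive field on the input at this output position is [6 -4 8 / -3 6 -5 / 4 -1 0]. Elementwise product with the kernel and sum: 6·1 + 8·-2 + 6·1 + -5·1 + 4·-1 + 0·-2.

-13 34 23
11 17 -3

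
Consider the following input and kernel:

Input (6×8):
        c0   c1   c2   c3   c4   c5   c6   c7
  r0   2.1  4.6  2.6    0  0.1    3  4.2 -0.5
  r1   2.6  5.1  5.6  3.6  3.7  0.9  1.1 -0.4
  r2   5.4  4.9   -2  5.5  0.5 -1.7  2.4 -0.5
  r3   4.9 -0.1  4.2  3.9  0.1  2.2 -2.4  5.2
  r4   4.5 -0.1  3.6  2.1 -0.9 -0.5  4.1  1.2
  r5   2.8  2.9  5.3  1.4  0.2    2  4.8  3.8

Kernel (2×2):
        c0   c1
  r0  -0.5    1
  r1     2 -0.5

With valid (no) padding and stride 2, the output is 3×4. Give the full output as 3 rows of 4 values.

Output[0,0]: The receptive field on the input at this output position is [2.1 4.6 / 2.6 5.1]. Elementwise product with the kernel and sum: 2.1·-0.5 + 4.6·1 + 2.6·2 + 5.1·-0.5.
Output[0,1]: The receptive field on the input at this output position is [2.6 0 / 5.6 3.6]. Elementwise product with the kernel and sum: 2.6·-0.5 + 0·1 + 5.6·2 + 3.6·-0.5.

6.2 8.1 9.9 -0.2
12.05 12.95 -2.85 -9.1
1.8 10.2 -0.65 6.85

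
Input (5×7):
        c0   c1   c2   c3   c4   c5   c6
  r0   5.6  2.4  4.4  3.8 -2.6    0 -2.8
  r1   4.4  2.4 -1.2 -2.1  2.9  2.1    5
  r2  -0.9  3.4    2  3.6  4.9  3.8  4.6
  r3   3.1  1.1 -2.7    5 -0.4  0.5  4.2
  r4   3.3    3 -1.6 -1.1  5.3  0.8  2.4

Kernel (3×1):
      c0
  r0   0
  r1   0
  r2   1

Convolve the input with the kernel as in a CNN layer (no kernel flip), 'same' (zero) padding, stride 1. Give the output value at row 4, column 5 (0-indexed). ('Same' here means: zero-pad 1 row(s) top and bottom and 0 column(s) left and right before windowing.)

0

The receptive field on the zero-padded input at this output position is [0.5 / 0.8 / 0]. Elementwise product with the kernel and sum: 0·1.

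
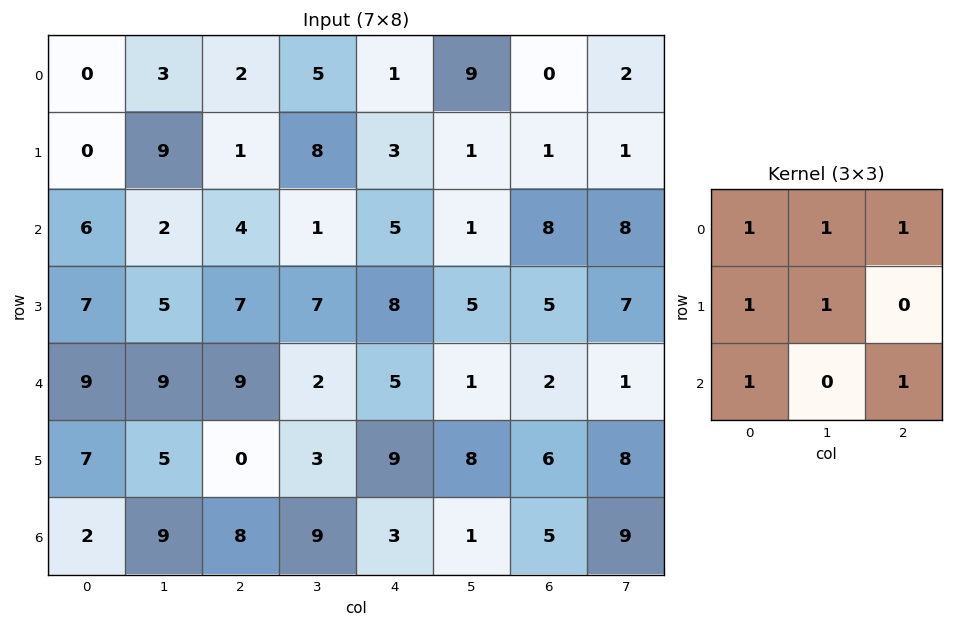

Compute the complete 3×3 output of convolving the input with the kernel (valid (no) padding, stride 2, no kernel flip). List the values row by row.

Output[0,0]: The receptive field on the input at this output position is [0 3 2 / 0 9 1 / 6 2 4]. Elementwise product with the kernel and sum: 0·1 + 3·1 + 2·1 + 0·1 + 9·1 + 6·1 + 4·1.
Output[0,1]: The receptive field on the input at this output position is [2 5 1 / 1 8 3 / 4 1 5]. Elementwise product with the kernel and sum: 2·1 + 5·1 + 1·1 + 1·1 + 8·1 + 4·1 + 5·1.

24 26 27
42 38 34
49 30 33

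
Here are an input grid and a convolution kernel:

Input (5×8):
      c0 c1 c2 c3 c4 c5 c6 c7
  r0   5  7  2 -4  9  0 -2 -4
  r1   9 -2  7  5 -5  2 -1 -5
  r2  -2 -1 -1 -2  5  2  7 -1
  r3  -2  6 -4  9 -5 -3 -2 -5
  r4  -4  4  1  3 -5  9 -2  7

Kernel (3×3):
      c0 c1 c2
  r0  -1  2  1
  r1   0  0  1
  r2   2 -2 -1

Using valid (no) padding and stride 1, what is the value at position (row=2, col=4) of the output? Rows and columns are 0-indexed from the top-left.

-22

The receptive field on the input at this output position is [5 2 7 / -5 -3 -2 / -5 9 -2]. Elementwise product with the kernel and sum: 5·-1 + 2·2 + 7·1 + -2·1 + -5·2 + 9·-2 + -2·-1.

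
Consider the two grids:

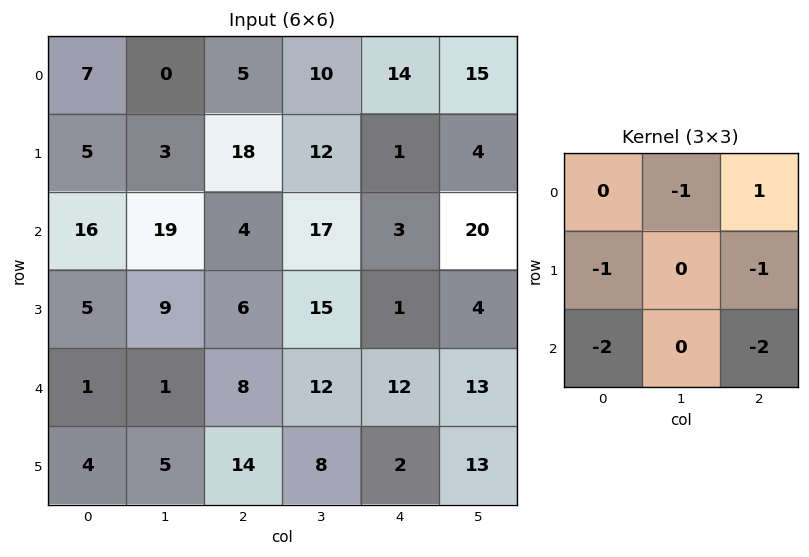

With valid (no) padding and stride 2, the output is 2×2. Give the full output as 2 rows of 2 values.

-58 -29
-44 -61

Output[0,0]: The receptive field on the input at this output position is [7 0 5 / 5 3 18 / 16 19 4]. Elementwise product with the kernel and sum: 0·-1 + 5·1 + 5·-1 + 18·-1 + 16·-2 + 4·-2.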